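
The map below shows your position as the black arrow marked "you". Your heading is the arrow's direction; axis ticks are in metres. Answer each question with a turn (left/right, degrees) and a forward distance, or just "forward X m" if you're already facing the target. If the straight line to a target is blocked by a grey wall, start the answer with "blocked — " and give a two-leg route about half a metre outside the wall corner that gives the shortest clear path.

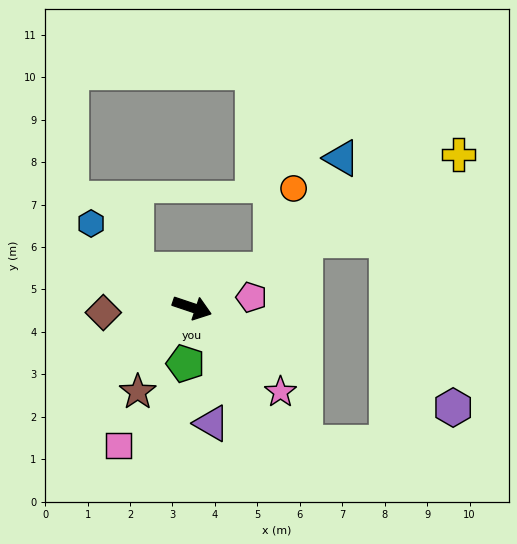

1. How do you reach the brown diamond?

turn right 158°, forward 2.1 m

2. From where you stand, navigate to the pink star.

turn right 25°, forward 2.9 m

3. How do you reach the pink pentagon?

turn left 28°, forward 1.4 m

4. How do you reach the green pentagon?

turn right 78°, forward 1.3 m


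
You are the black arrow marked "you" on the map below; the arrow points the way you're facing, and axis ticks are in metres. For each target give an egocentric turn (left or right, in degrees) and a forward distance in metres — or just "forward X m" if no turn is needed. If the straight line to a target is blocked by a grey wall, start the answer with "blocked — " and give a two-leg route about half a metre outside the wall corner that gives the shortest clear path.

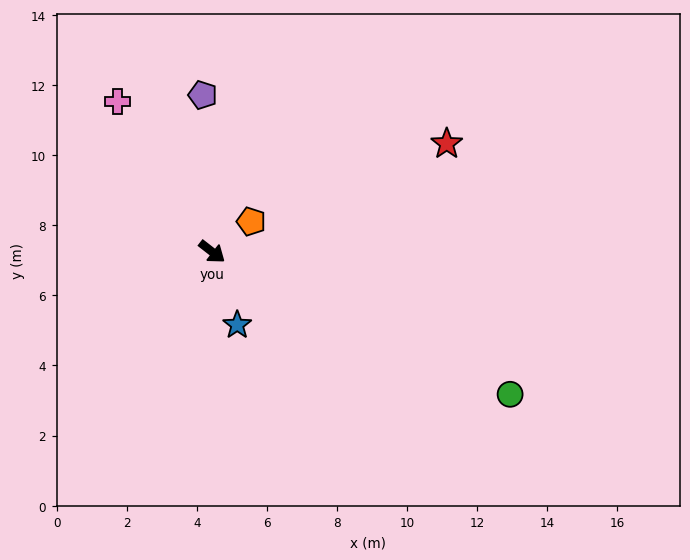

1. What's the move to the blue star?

turn right 33°, forward 2.2 m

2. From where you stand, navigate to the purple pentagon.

turn left 131°, forward 4.5 m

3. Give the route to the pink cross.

turn left 160°, forward 5.1 m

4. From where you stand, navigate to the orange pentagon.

turn left 76°, forward 1.4 m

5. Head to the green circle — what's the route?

turn left 12°, forward 9.4 m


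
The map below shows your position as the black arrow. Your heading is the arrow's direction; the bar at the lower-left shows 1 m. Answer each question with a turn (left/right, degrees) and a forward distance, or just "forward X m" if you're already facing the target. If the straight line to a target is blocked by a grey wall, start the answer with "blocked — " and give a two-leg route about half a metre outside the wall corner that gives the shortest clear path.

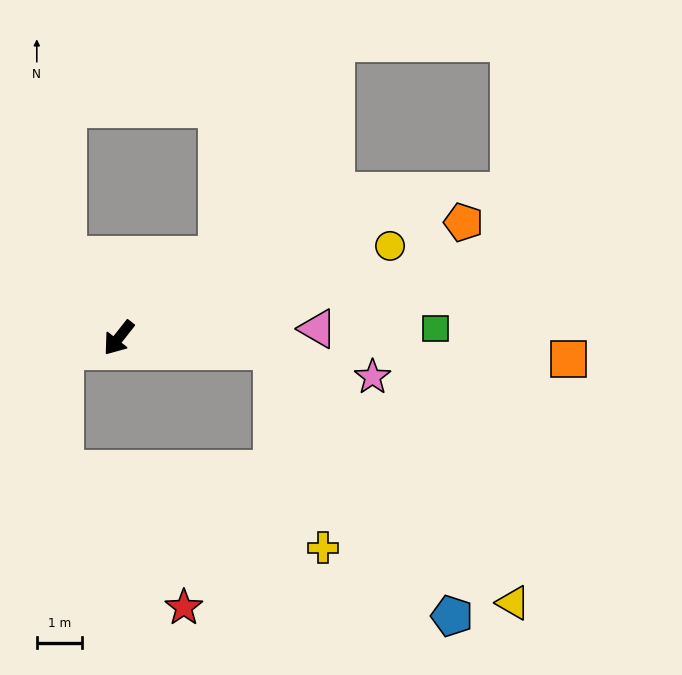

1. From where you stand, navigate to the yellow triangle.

blocked — turn left 123°, forward 3.4 m, then turn right 41°, forward 7.7 m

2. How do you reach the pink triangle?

turn left 131°, forward 4.4 m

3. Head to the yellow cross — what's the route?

blocked — turn left 123°, forward 3.4 m, then turn right 70°, forward 4.5 m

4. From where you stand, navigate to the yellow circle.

turn left 147°, forward 6.3 m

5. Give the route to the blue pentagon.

blocked — turn left 123°, forward 3.4 m, then turn right 51°, forward 7.1 m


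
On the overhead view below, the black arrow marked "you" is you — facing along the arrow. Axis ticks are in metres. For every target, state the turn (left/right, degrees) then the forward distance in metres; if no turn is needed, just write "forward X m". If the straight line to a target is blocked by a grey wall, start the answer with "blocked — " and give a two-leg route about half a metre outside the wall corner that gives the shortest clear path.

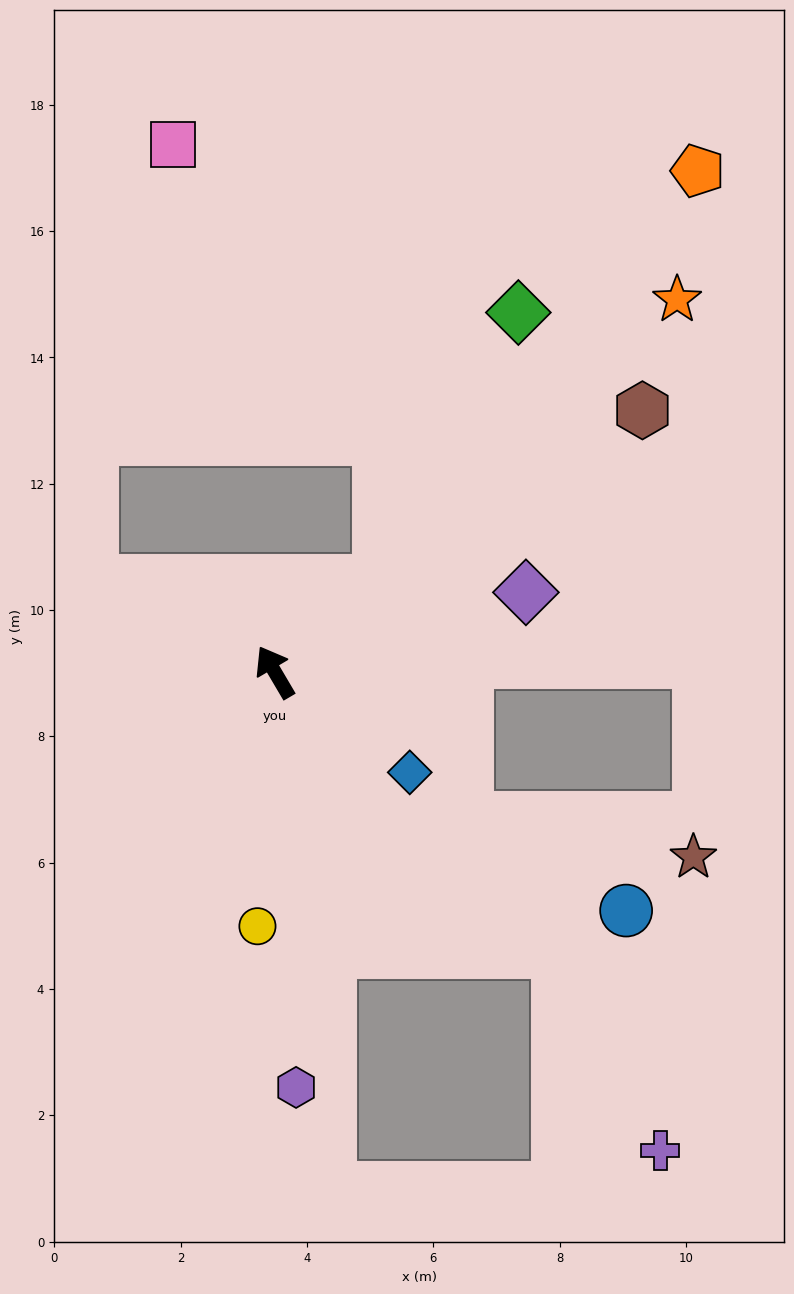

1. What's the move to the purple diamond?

turn right 103°, forward 4.2 m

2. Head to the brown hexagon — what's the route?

turn right 85°, forward 7.1 m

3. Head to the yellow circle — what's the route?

turn left 146°, forward 4.0 m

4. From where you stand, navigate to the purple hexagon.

turn left 152°, forward 6.6 m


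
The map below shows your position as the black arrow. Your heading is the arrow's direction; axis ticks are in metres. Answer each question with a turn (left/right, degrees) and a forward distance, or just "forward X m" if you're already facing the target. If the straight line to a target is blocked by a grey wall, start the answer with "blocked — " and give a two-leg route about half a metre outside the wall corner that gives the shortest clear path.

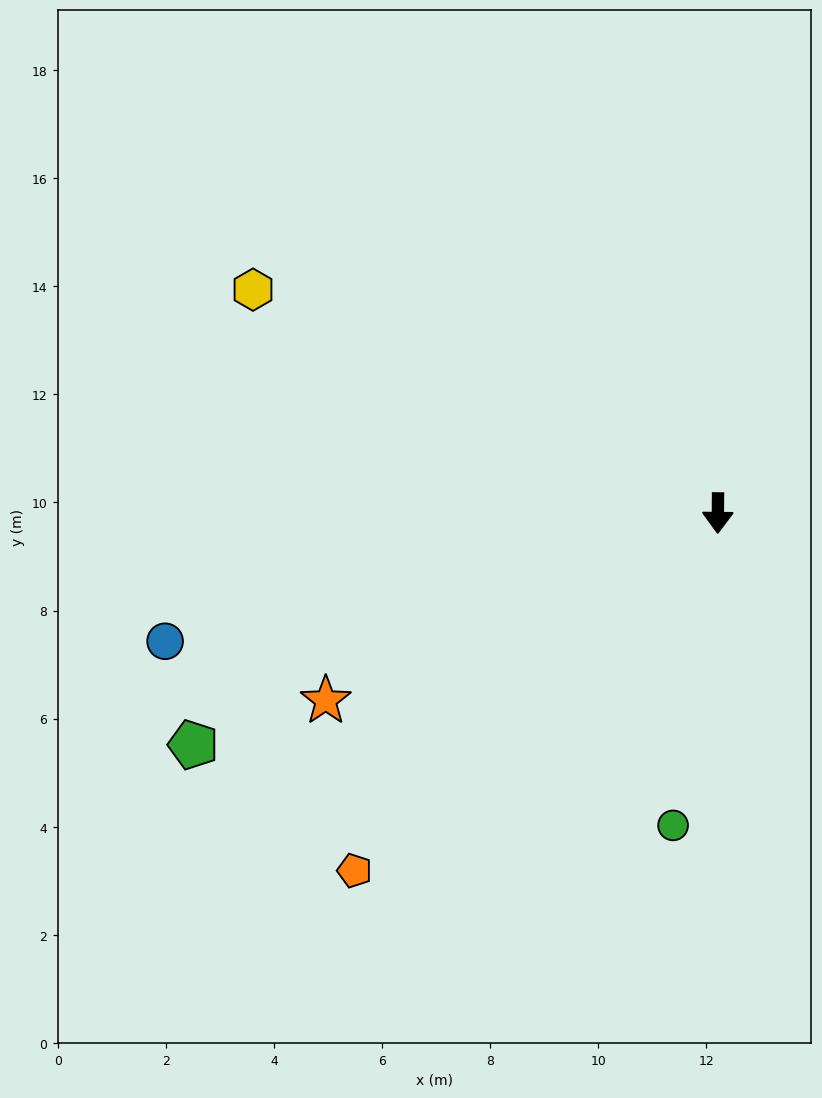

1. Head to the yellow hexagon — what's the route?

turn right 115°, forward 9.5 m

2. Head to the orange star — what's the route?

turn right 64°, forward 8.0 m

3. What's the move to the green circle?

turn right 8°, forward 5.8 m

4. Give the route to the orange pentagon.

turn right 45°, forward 9.4 m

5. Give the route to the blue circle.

turn right 76°, forward 10.5 m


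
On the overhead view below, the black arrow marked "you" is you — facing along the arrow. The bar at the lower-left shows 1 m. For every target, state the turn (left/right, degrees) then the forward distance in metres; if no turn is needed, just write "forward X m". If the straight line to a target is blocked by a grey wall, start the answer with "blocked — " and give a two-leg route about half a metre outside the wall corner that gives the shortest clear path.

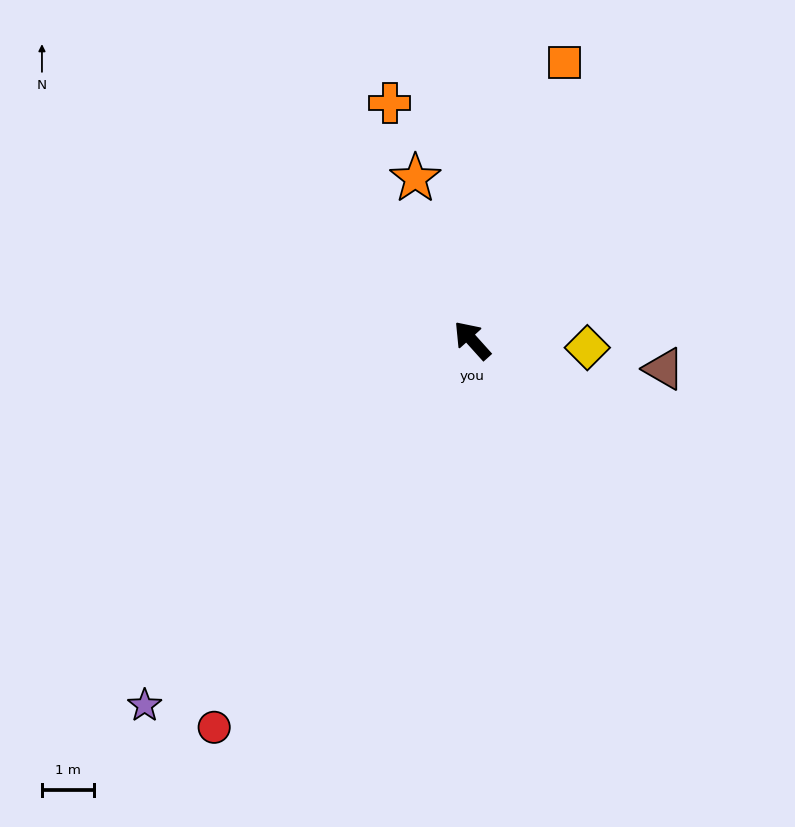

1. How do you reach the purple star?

turn left 96°, forward 9.4 m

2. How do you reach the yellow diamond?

turn right 136°, forward 2.2 m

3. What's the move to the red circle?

turn left 104°, forward 8.9 m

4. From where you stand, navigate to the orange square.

turn right 60°, forward 5.6 m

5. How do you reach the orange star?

turn right 23°, forward 3.3 m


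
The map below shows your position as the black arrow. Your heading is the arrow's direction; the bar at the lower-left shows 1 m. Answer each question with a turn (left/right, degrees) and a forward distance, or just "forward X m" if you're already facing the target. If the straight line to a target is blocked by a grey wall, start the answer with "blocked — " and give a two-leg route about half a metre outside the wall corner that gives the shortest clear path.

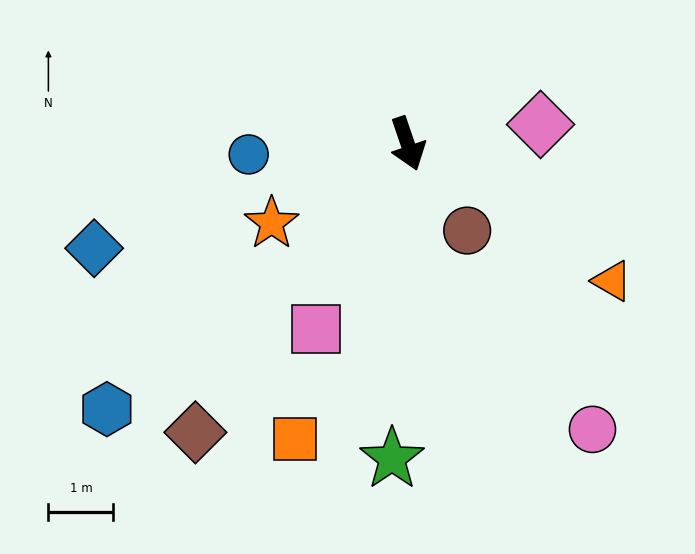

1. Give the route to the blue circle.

turn right 105°, forward 2.4 m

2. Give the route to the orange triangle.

turn left 37°, forward 3.8 m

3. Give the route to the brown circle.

turn left 16°, forward 1.6 m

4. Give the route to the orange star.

turn right 79°, forward 2.4 m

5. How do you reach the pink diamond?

turn left 79°, forward 2.1 m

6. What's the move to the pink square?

turn right 45°, forward 3.2 m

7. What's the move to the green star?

turn right 22°, forward 4.8 m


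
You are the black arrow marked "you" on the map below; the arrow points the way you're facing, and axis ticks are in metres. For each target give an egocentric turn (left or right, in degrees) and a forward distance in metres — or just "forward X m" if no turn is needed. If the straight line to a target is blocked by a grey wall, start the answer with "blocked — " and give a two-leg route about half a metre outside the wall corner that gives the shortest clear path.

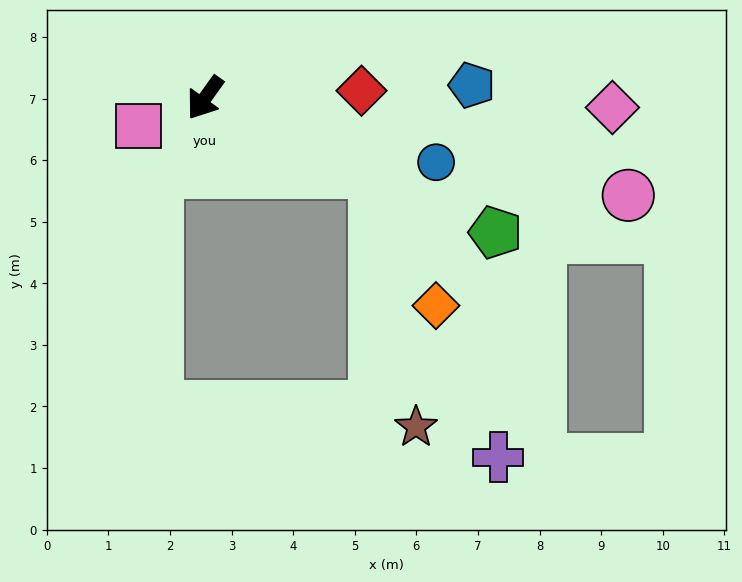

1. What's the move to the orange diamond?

blocked — turn left 102°, forward 3.0 m, then turn right 42°, forward 2.4 m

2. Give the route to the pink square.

turn right 32°, forward 1.2 m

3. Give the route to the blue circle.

turn left 110°, forward 3.9 m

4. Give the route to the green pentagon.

turn left 101°, forward 5.2 m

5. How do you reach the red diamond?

turn left 128°, forward 2.5 m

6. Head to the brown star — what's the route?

blocked — turn left 102°, forward 3.0 m, then turn right 57°, forward 4.2 m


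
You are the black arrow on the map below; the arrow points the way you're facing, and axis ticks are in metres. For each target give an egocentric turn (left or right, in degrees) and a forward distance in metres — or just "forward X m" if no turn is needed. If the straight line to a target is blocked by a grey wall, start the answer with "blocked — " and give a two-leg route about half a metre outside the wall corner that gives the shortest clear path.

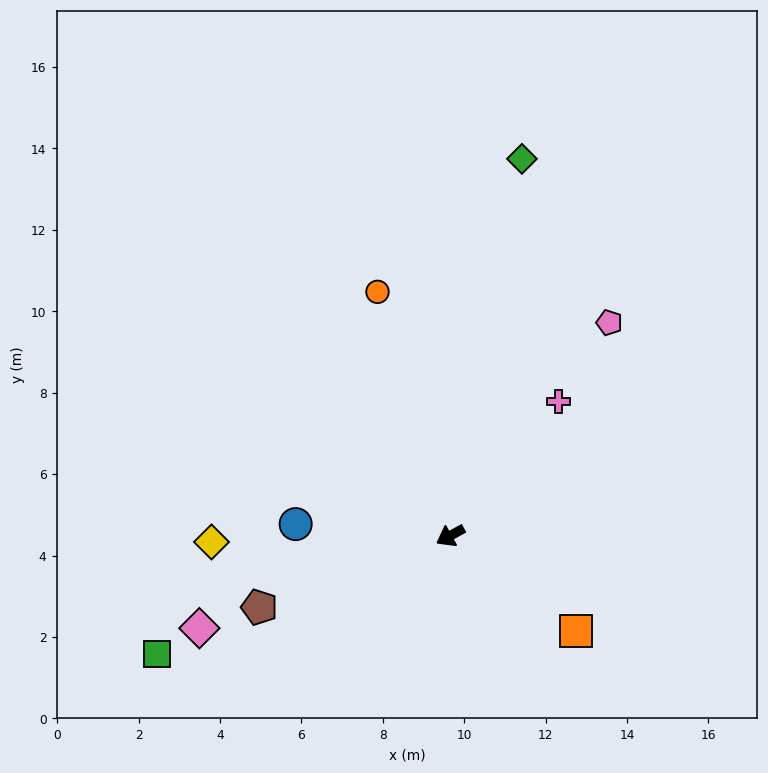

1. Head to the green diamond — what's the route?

turn right 130°, forward 9.4 m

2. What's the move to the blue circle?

turn right 33°, forward 3.8 m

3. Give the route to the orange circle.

turn right 102°, forward 6.3 m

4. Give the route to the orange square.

turn left 114°, forward 3.9 m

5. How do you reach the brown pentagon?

turn right 8°, forward 5.0 m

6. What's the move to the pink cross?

turn right 158°, forward 4.2 m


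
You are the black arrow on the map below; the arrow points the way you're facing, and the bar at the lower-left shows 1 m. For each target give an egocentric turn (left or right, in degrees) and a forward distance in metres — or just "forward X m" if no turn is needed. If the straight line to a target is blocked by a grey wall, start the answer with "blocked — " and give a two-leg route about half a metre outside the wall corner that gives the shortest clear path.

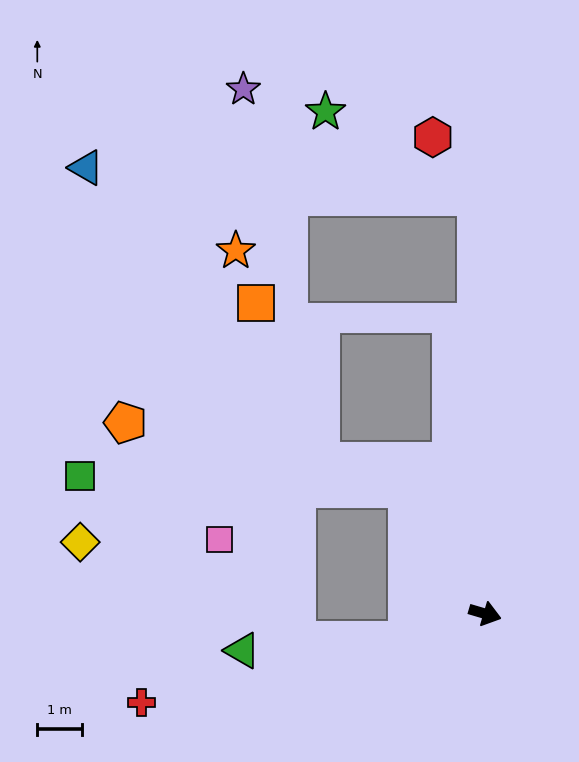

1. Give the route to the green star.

blocked — turn left 108°, forward 9.3 m, then turn left 59°, forward 3.9 m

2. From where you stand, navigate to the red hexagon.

blocked — turn left 108°, forward 9.3 m, then turn left 35°, forward 1.6 m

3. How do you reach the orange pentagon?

blocked — turn left 139°, forward 3.3 m, then turn left 44°, forward 6.4 m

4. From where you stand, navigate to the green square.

blocked — turn left 139°, forward 3.3 m, then turn left 55°, forward 7.3 m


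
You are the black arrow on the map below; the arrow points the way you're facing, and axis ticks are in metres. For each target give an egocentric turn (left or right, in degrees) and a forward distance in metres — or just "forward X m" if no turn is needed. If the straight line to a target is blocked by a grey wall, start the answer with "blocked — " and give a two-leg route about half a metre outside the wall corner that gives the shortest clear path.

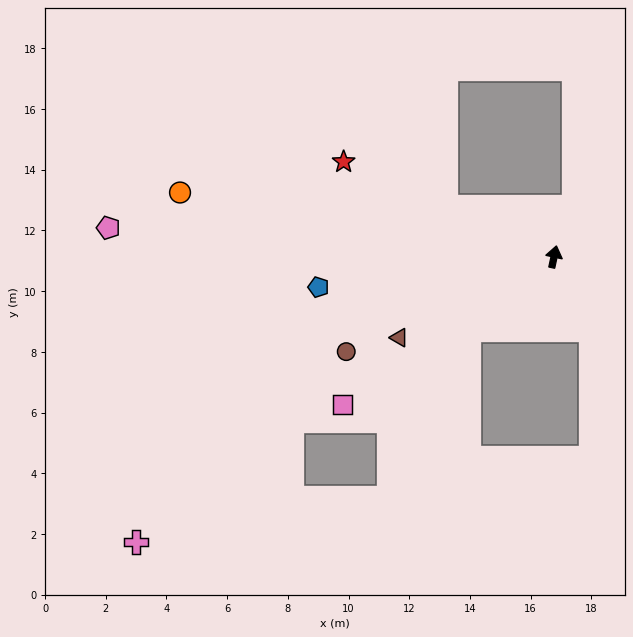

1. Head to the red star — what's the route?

turn left 78°, forward 7.6 m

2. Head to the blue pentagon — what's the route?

turn left 110°, forward 7.8 m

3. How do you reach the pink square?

turn left 137°, forward 8.5 m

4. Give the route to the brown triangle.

turn left 130°, forward 5.8 m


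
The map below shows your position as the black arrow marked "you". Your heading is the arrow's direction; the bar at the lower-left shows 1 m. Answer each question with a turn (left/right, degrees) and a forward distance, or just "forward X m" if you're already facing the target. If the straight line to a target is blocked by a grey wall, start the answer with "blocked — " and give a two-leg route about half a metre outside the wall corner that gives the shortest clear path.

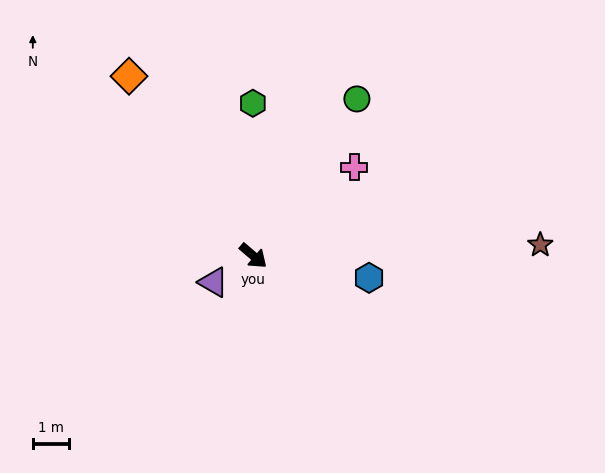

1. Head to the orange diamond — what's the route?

turn left 165°, forward 6.0 m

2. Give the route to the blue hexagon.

turn left 30°, forward 3.2 m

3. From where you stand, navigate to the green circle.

turn left 97°, forward 5.1 m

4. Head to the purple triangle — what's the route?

turn right 106°, forward 1.3 m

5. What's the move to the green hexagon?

turn left 131°, forward 4.2 m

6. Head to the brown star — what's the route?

turn left 43°, forward 7.8 m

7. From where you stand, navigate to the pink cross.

turn left 82°, forward 3.7 m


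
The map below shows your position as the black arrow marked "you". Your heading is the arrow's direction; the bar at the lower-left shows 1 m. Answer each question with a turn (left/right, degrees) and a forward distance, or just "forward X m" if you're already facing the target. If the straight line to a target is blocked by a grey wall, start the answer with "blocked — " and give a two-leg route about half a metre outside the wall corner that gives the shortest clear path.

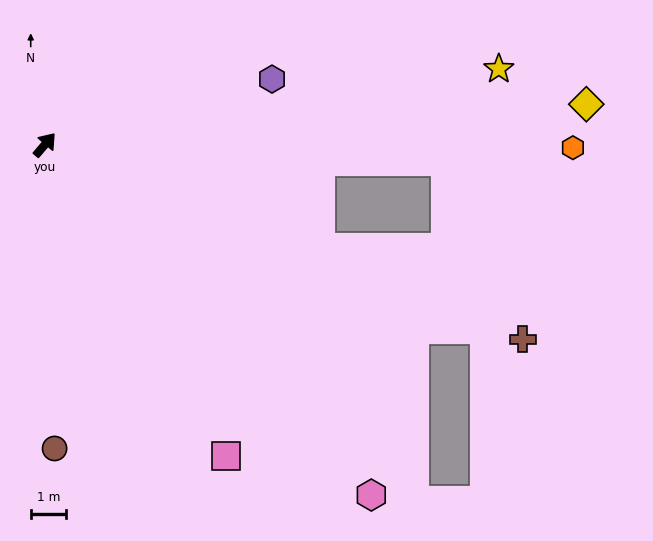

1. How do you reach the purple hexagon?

turn right 33°, forward 6.7 m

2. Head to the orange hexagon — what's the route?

turn right 50°, forward 15.1 m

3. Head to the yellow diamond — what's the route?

turn right 45°, forward 15.5 m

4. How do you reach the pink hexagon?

turn right 97°, forward 13.7 m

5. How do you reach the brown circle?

turn right 138°, forward 8.7 m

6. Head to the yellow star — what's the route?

turn right 40°, forward 13.1 m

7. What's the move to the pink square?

turn right 109°, forward 10.3 m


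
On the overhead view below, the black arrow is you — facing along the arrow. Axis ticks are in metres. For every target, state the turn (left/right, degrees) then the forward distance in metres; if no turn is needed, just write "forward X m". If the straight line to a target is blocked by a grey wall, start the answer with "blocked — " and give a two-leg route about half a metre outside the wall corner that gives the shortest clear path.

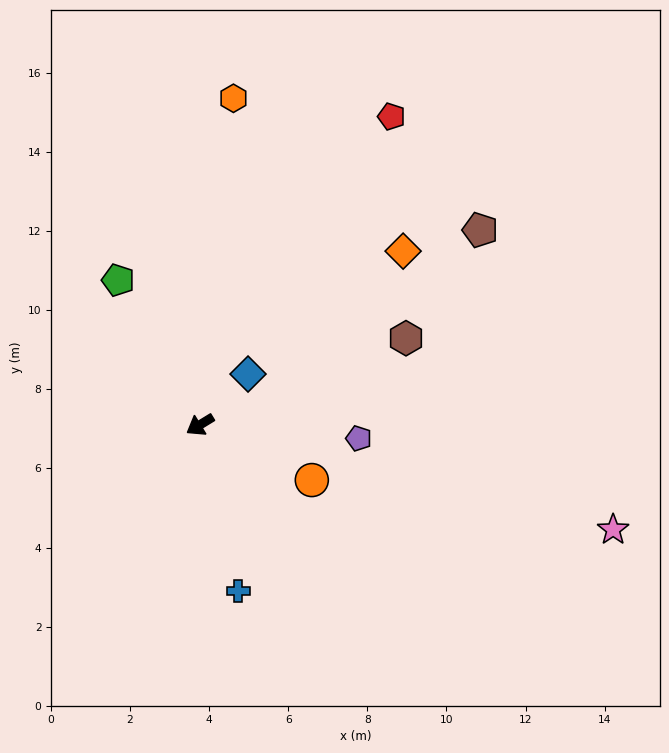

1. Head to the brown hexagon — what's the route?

turn left 171°, forward 5.6 m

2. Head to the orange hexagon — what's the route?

turn right 127°, forward 8.3 m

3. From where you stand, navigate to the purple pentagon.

turn left 144°, forward 4.0 m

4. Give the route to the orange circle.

turn left 122°, forward 3.2 m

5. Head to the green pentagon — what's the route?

turn right 92°, forward 4.2 m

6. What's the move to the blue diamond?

turn right 165°, forward 1.8 m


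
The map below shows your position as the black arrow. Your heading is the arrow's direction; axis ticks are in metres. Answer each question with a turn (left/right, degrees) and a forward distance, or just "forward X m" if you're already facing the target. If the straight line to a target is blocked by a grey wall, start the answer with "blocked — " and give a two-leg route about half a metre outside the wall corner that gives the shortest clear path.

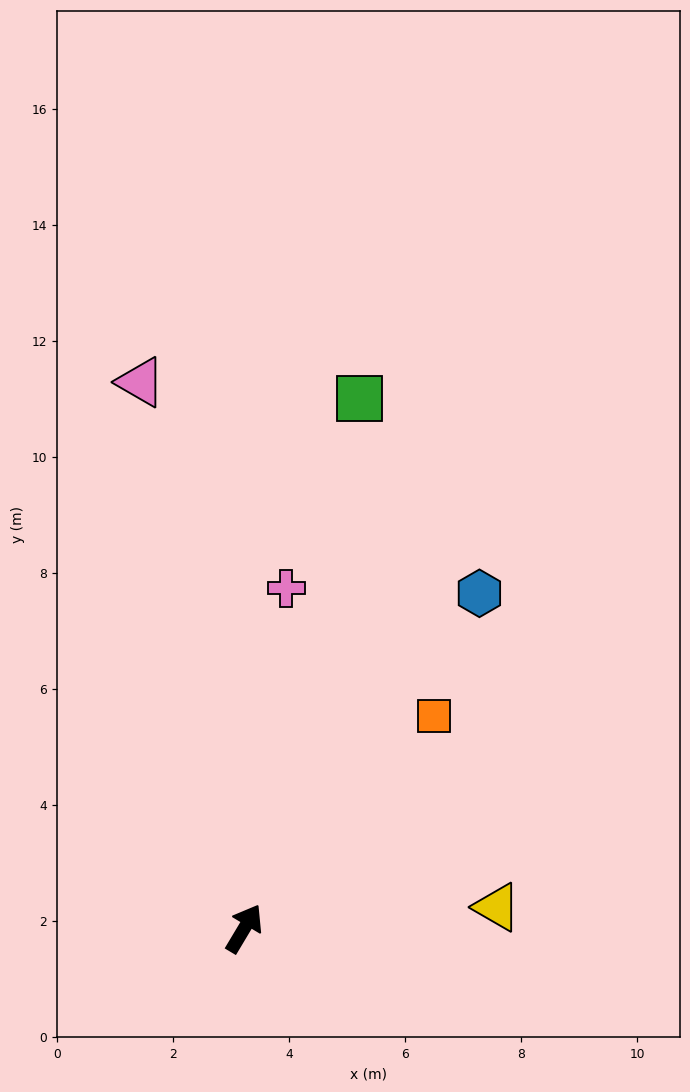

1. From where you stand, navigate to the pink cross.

turn left 24°, forward 5.9 m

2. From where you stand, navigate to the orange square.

turn right 11°, forward 4.9 m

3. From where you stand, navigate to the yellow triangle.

turn right 54°, forward 4.4 m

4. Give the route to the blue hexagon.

turn right 4°, forward 7.1 m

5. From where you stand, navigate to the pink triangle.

turn left 42°, forward 9.6 m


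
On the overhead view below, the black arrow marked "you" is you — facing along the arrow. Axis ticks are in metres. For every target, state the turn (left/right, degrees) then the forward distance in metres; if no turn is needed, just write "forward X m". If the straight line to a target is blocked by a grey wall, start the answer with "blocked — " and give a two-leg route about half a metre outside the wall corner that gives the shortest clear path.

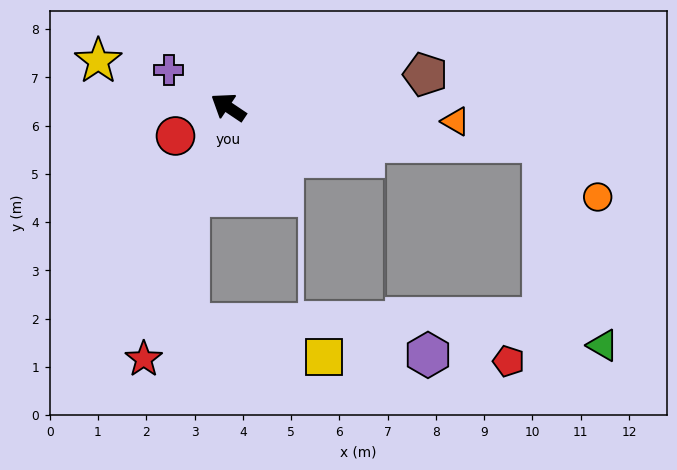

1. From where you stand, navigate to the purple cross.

forward 1.5 m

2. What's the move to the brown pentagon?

turn right 137°, forward 4.1 m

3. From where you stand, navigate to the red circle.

turn left 62°, forward 1.2 m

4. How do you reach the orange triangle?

turn right 150°, forward 4.7 m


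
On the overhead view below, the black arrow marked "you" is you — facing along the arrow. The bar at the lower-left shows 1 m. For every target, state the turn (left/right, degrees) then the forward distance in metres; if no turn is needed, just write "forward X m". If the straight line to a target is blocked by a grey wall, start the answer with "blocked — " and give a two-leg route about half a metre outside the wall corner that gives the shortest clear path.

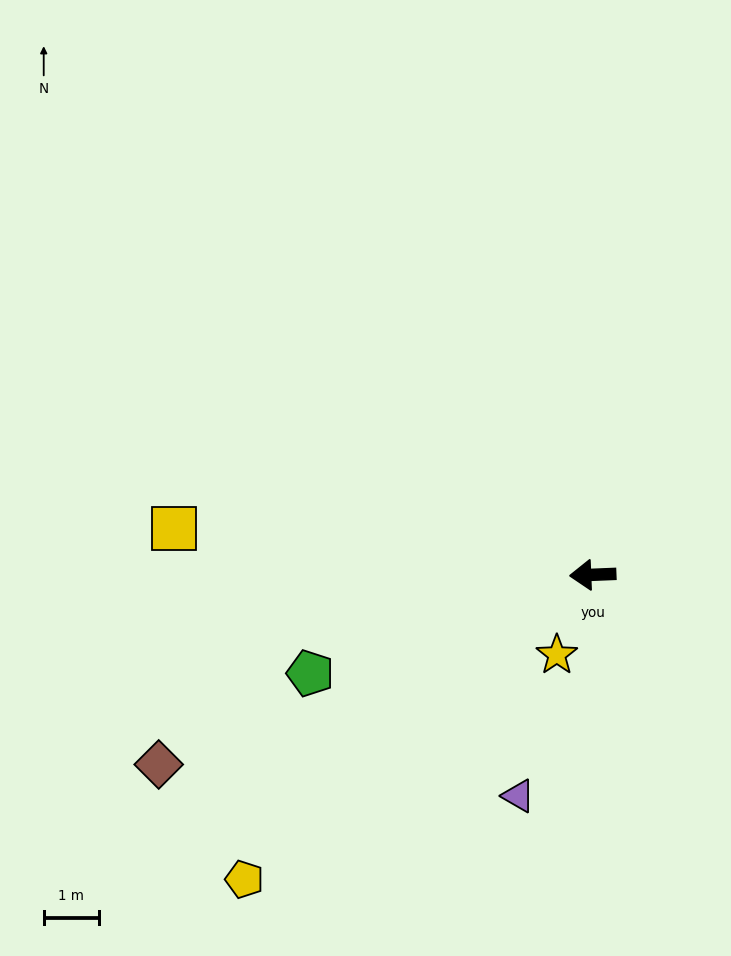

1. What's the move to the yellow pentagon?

turn left 39°, forward 8.4 m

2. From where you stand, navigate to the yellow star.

turn left 63°, forward 1.6 m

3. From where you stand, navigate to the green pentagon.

turn left 17°, forward 5.5 m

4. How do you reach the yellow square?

turn right 9°, forward 7.7 m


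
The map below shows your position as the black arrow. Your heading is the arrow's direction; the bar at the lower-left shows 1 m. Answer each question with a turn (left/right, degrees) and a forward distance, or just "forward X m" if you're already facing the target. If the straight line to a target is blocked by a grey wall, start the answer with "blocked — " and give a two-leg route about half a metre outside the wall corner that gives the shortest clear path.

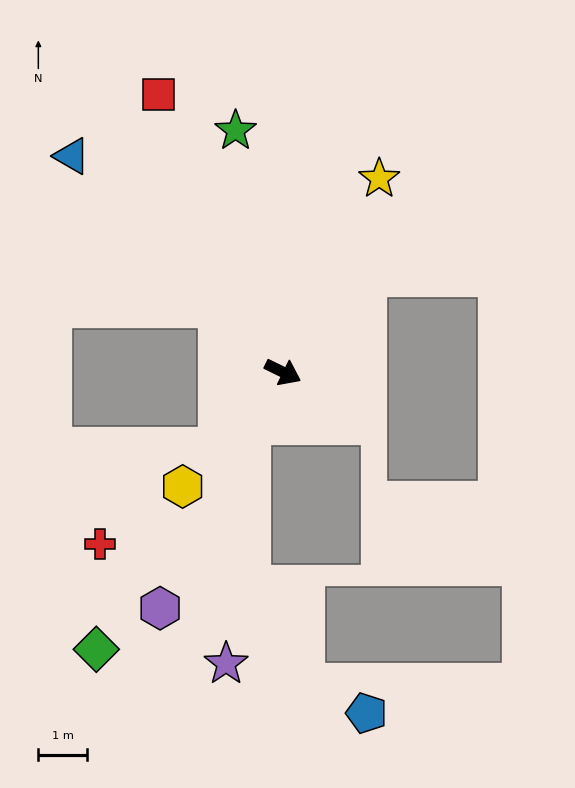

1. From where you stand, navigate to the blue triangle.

turn left 160°, forward 6.2 m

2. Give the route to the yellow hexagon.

turn right 105°, forward 3.1 m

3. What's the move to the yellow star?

turn left 90°, forward 4.4 m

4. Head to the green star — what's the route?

turn left 127°, forward 5.0 m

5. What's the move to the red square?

turn left 140°, forward 6.2 m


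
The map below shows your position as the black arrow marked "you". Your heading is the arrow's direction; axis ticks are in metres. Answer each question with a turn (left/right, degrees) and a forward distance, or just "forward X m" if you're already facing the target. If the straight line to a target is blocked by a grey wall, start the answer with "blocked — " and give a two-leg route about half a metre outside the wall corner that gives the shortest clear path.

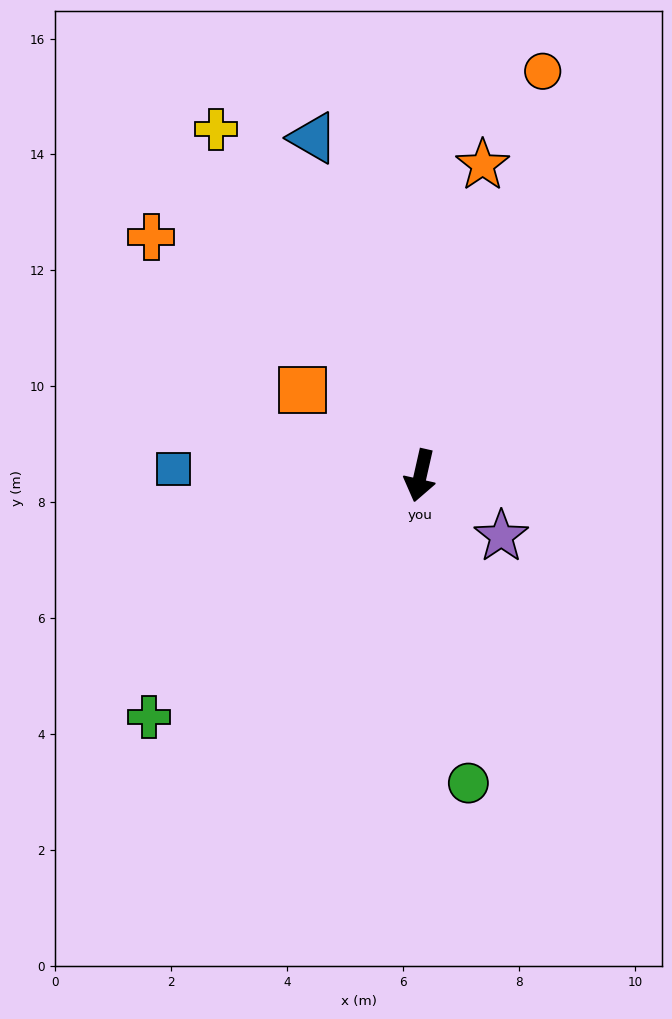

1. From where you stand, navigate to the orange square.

turn right 113°, forward 2.5 m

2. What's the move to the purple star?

turn left 66°, forward 1.7 m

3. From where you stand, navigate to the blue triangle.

turn right 150°, forward 6.1 m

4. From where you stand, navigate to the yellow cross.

turn right 137°, forward 6.9 m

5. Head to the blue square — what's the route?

turn right 79°, forward 4.3 m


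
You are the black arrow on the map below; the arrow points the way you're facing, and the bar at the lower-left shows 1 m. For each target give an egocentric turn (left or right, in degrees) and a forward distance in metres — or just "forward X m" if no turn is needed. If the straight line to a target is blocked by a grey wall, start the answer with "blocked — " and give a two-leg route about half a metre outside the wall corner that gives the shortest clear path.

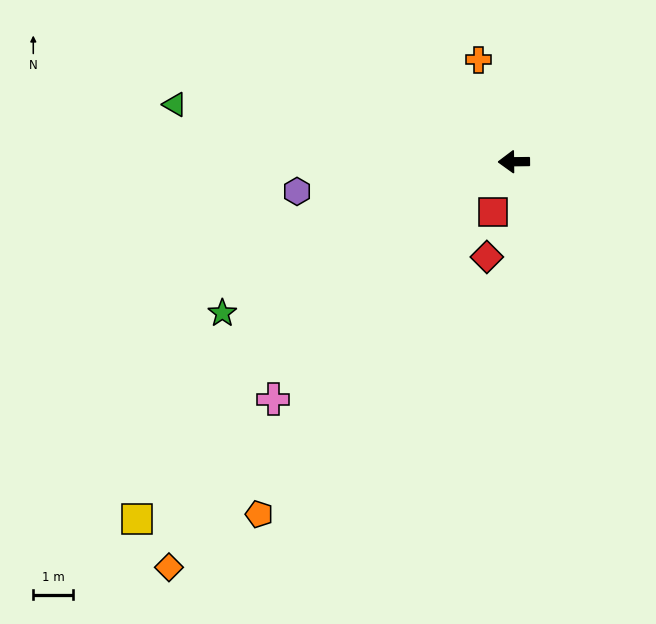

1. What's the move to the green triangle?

turn right 10°, forward 8.6 m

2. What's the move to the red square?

turn left 67°, forward 1.4 m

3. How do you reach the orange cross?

turn right 71°, forward 2.7 m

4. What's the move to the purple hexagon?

turn left 7°, forward 5.5 m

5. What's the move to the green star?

turn left 27°, forward 8.2 m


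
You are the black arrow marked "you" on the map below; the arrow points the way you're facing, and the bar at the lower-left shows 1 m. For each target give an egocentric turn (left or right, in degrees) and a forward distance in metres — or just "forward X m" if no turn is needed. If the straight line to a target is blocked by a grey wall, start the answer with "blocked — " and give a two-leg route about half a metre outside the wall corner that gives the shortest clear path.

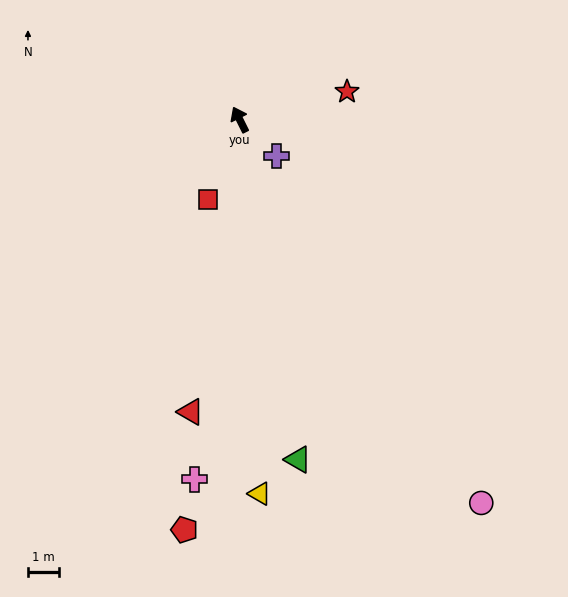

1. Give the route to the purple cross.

turn right 161°, forward 1.7 m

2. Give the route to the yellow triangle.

turn left 157°, forward 12.1 m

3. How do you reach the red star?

turn right 102°, forward 3.6 m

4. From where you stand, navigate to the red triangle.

turn left 144°, forward 9.6 m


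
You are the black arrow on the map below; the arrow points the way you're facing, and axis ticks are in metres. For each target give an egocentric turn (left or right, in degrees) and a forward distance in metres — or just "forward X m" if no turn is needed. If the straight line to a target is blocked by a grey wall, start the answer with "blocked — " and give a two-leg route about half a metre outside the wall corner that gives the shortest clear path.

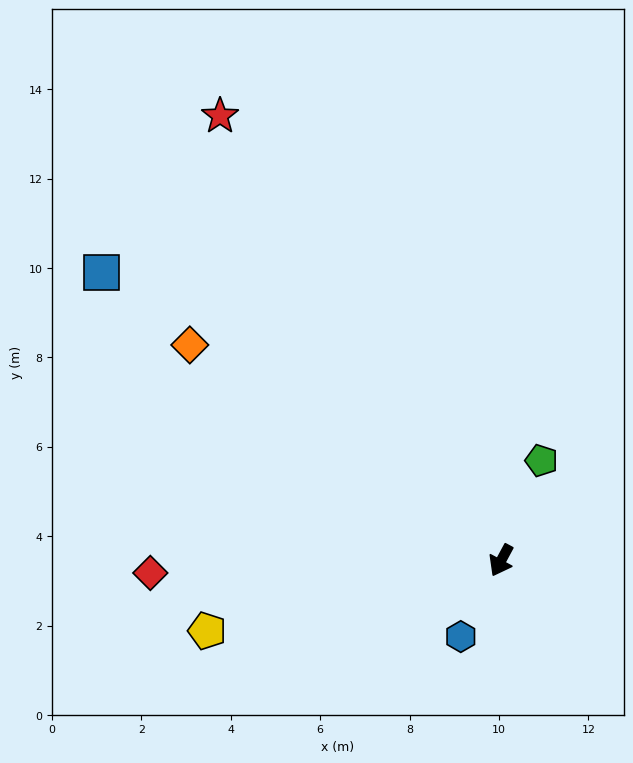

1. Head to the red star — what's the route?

turn right 119°, forward 11.8 m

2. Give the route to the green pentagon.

turn right 174°, forward 2.4 m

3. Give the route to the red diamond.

turn right 60°, forward 7.9 m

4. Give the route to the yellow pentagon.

turn right 48°, forward 6.8 m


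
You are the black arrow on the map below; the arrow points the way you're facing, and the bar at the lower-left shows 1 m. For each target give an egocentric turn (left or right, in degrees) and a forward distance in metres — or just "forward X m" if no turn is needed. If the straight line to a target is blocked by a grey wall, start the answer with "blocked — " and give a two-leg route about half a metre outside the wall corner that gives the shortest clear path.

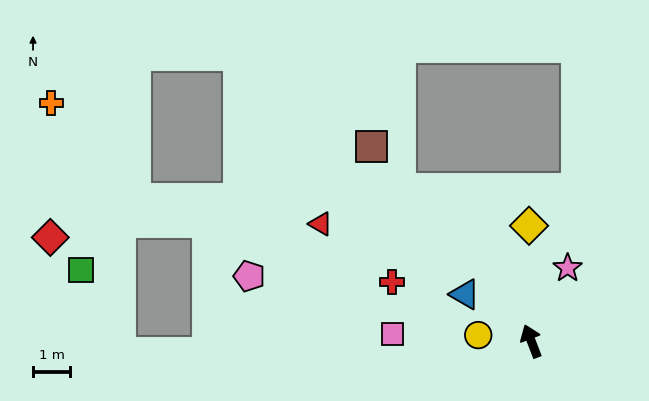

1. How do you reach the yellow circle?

turn left 63°, forward 1.4 m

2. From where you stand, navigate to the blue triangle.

turn left 34°, forward 2.2 m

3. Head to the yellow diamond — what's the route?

turn right 20°, forward 3.1 m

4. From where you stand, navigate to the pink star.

turn right 47°, forward 2.2 m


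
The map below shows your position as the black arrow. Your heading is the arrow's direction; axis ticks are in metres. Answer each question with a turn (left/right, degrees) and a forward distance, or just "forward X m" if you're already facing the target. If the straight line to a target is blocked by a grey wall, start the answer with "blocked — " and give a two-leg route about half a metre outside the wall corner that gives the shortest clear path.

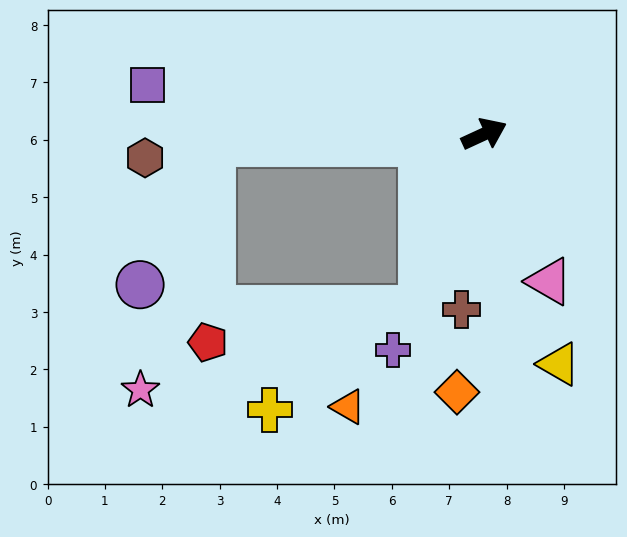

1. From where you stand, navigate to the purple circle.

blocked — turn left 157°, forward 4.8 m, then turn left 62°, forward 2.8 m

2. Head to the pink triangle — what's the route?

turn right 91°, forward 2.8 m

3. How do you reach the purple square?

turn left 147°, forward 5.9 m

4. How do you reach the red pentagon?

blocked — turn right 134°, forward 3.2 m, then turn right 62°, forward 3.8 m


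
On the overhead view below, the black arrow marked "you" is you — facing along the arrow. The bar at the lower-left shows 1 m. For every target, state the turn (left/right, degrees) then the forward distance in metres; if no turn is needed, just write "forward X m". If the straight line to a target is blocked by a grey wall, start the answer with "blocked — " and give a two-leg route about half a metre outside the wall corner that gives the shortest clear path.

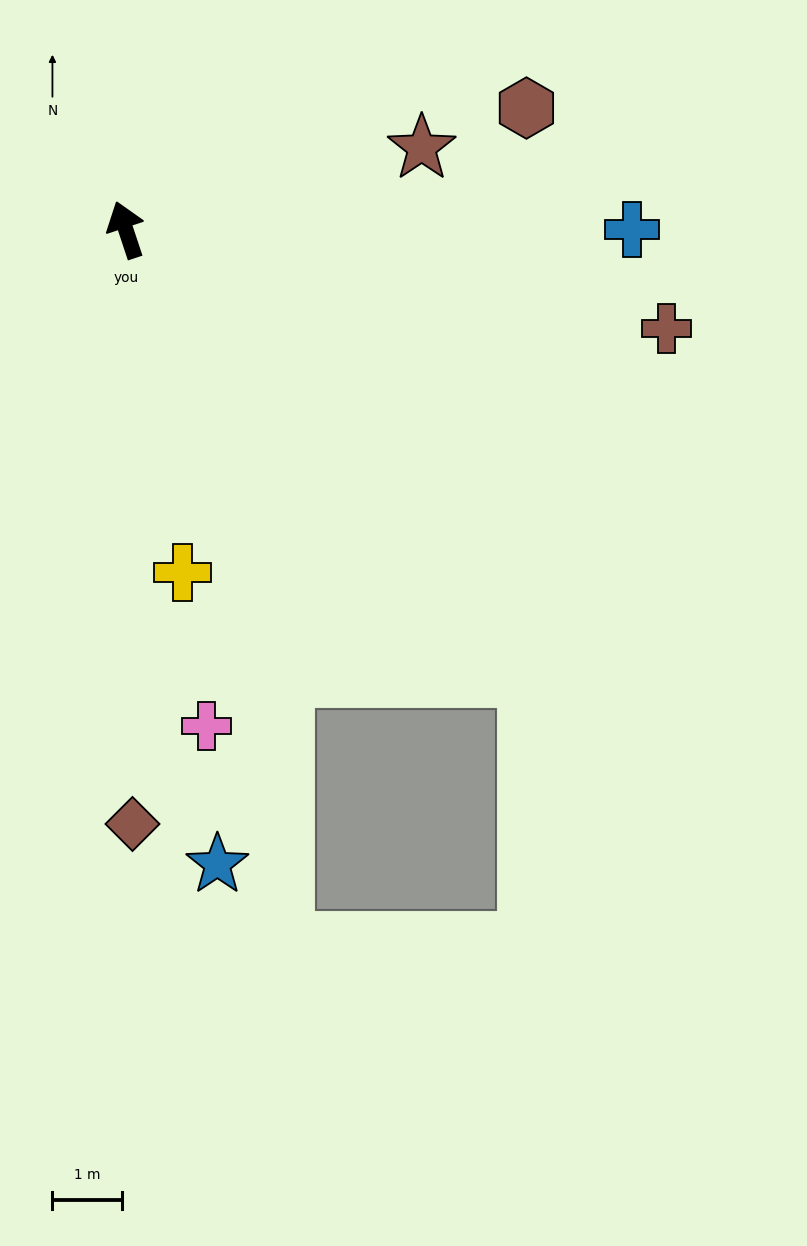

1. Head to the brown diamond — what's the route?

turn left 162°, forward 8.6 m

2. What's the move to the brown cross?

turn right 119°, forward 8.0 m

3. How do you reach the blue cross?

turn right 108°, forward 7.3 m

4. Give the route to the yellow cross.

turn left 171°, forward 5.0 m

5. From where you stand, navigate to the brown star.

turn right 93°, forward 4.4 m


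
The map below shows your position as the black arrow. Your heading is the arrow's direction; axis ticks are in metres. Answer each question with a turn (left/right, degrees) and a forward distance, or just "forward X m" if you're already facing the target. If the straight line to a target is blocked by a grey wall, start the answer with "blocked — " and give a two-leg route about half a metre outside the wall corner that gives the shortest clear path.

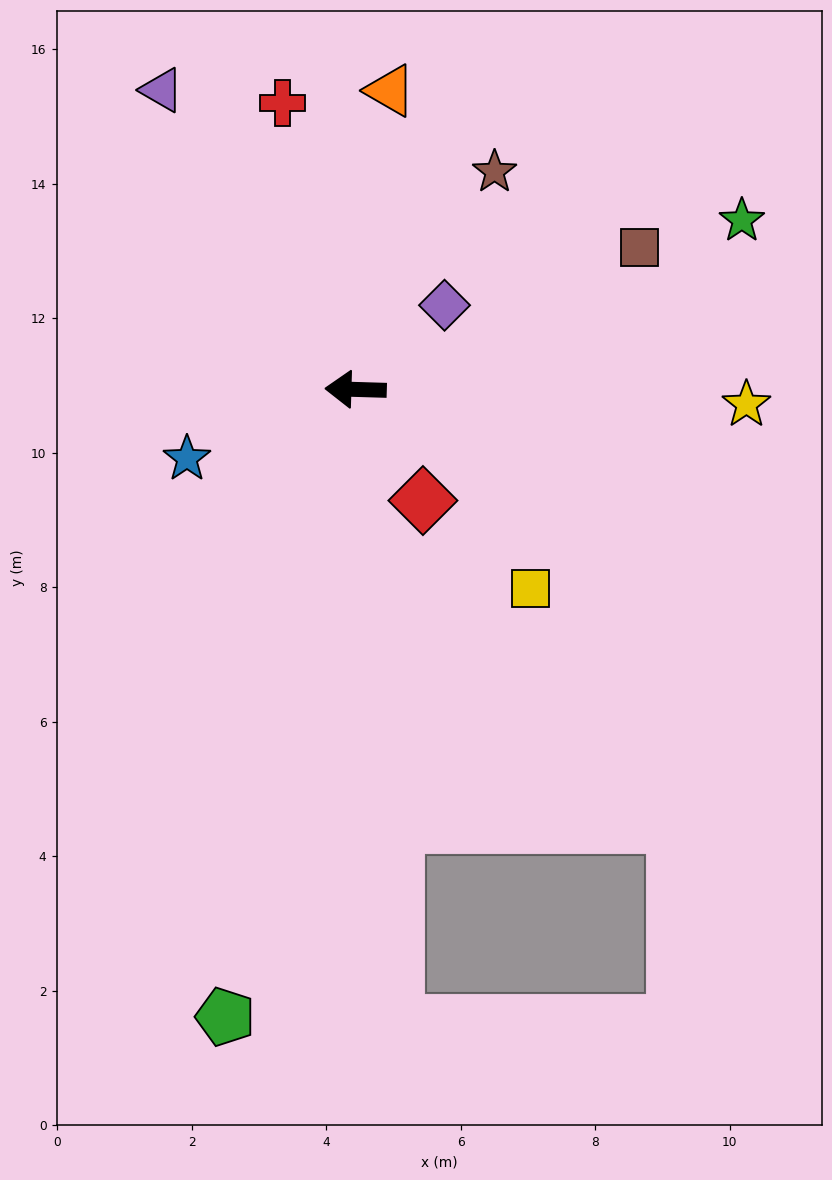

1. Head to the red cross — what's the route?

turn right 74°, forward 4.4 m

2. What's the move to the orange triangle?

turn right 95°, forward 4.5 m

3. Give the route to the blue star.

turn left 24°, forward 2.7 m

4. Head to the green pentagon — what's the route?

turn left 80°, forward 9.5 m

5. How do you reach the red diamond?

turn left 123°, forward 1.9 m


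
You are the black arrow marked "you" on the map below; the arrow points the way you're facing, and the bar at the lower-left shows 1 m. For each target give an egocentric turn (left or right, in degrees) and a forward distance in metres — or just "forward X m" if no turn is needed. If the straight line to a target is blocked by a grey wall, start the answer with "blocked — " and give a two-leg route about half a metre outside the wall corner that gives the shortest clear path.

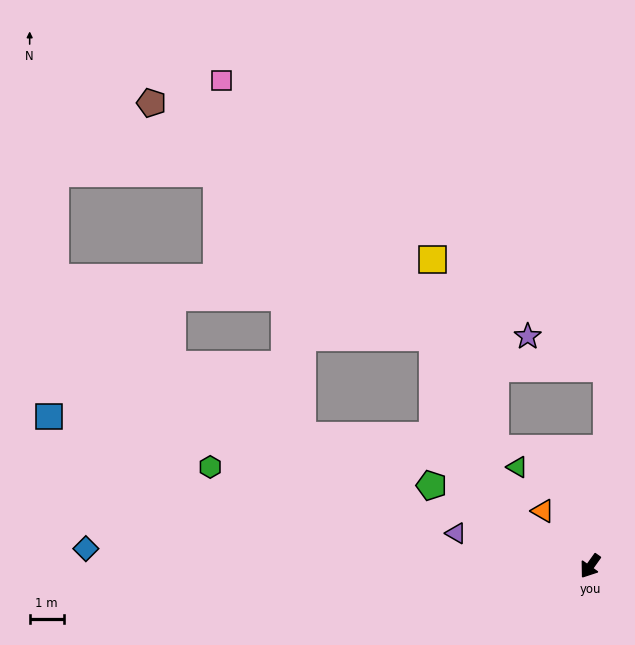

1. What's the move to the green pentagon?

turn right 82°, forward 5.2 m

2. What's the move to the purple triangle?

turn right 68°, forward 4.1 m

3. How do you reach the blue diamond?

turn right 57°, forward 14.9 m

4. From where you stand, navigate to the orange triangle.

turn right 104°, forward 2.1 m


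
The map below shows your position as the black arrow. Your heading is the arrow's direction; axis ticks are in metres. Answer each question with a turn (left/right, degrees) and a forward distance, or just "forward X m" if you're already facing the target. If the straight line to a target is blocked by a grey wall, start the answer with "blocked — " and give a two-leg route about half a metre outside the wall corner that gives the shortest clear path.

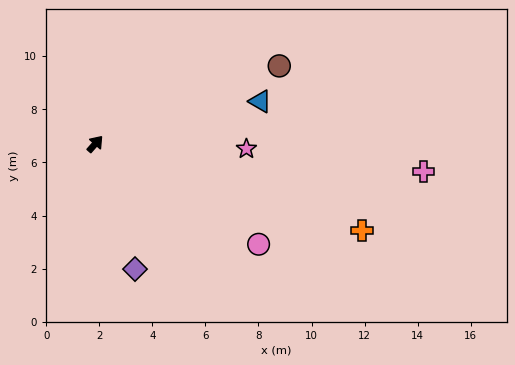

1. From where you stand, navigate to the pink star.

turn right 51°, forward 5.7 m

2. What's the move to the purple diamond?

turn right 121°, forward 4.9 m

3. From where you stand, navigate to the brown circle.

turn right 26°, forward 7.5 m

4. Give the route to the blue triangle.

turn right 34°, forward 6.4 m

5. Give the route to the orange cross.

turn right 67°, forward 10.6 m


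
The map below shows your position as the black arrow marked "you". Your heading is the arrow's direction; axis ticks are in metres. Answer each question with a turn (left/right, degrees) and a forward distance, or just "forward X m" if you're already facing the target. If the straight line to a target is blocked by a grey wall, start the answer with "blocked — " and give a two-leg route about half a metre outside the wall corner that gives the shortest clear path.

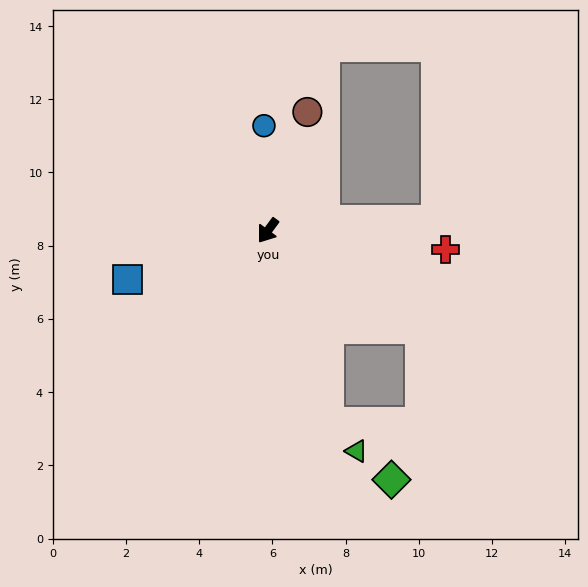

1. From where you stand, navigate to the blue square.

turn right 34°, forward 4.1 m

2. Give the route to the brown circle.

turn right 162°, forward 3.4 m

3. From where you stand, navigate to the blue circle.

turn right 141°, forward 2.9 m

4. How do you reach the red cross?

turn left 120°, forward 4.9 m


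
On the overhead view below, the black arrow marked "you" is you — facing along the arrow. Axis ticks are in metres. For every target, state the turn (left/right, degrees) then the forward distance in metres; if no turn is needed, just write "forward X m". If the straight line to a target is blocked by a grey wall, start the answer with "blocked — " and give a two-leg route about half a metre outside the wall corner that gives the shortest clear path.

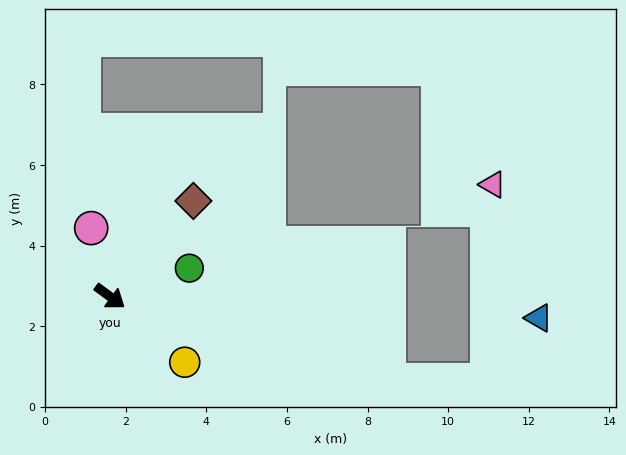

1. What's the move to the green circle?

turn left 56°, forward 2.1 m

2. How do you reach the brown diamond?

turn left 85°, forward 3.1 m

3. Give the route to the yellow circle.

turn right 5°, forward 2.5 m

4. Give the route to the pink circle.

turn left 141°, forward 1.8 m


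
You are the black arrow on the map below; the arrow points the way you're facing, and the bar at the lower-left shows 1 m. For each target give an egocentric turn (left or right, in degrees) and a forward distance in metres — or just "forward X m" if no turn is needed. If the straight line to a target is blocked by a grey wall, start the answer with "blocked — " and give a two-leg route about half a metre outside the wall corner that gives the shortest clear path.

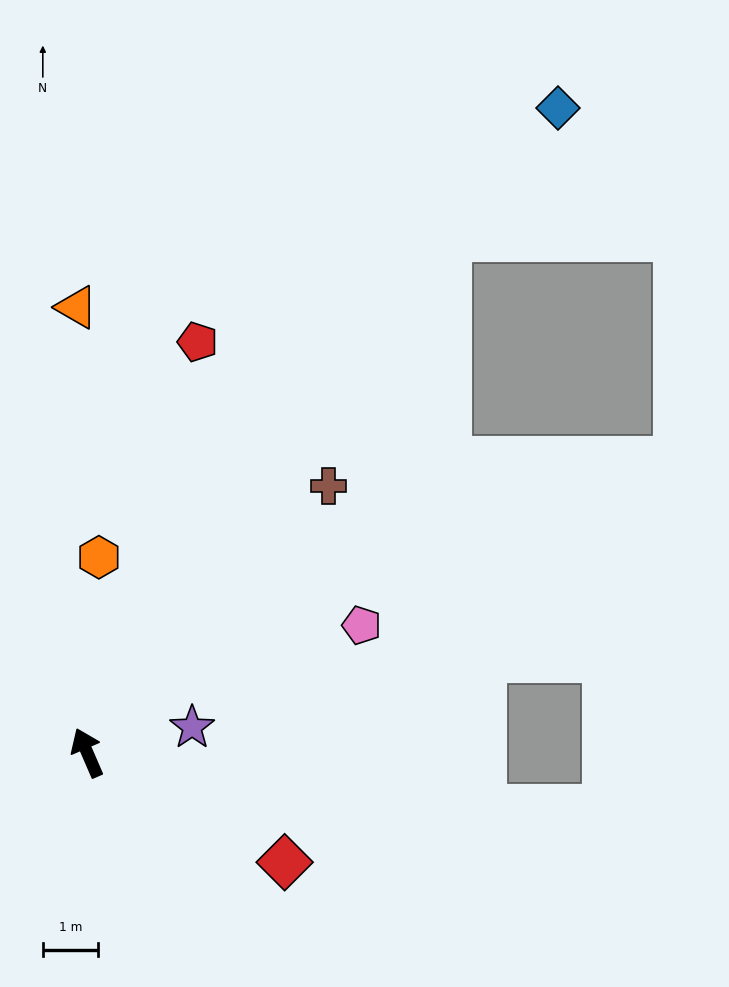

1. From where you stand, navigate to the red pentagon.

turn right 38°, forward 7.7 m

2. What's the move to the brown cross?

turn right 66°, forward 6.5 m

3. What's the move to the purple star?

turn right 100°, forward 2.0 m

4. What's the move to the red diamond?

turn right 142°, forward 4.1 m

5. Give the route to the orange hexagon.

turn right 27°, forward 3.6 m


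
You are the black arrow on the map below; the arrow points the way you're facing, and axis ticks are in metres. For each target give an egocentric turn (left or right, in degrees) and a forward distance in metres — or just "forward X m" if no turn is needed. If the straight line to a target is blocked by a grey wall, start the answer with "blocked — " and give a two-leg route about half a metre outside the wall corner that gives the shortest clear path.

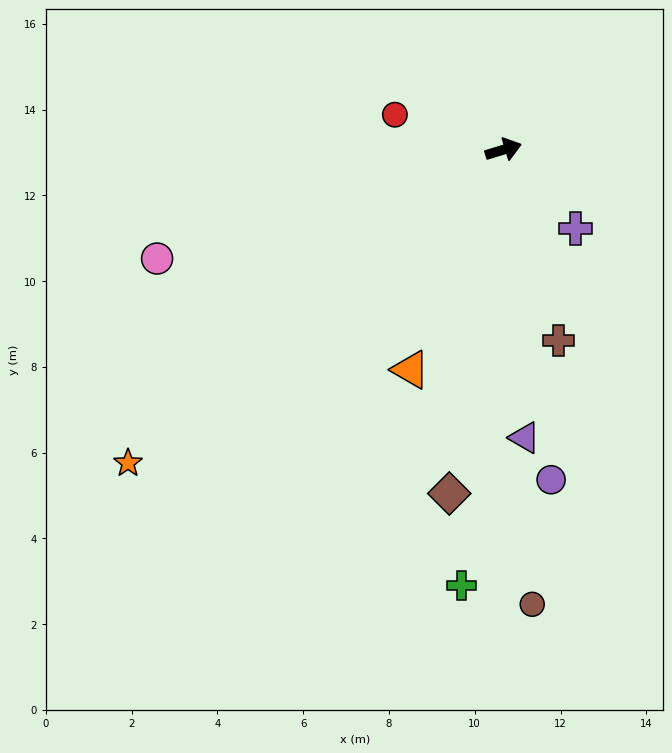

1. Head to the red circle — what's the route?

turn left 145°, forward 2.7 m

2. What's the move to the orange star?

turn right 157°, forward 11.4 m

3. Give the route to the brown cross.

turn right 91°, forward 4.6 m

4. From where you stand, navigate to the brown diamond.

turn right 116°, forward 8.1 m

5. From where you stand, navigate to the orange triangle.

turn right 130°, forward 5.6 m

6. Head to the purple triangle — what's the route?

turn right 103°, forward 6.7 m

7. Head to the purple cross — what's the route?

turn right 64°, forward 2.5 m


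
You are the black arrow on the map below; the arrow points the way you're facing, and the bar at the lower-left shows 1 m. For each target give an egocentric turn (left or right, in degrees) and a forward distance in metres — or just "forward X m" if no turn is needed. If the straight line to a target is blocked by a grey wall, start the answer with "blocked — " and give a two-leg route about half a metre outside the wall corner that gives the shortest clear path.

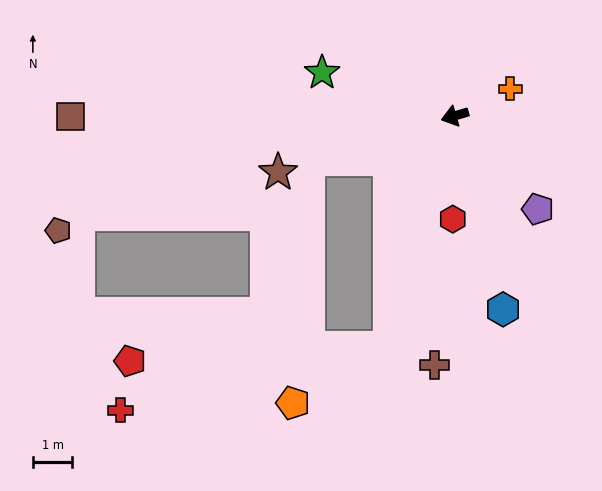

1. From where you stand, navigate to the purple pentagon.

turn left 115°, forward 3.2 m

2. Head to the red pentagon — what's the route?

blocked — turn left 58°, forward 6.1 m, then turn right 72°, forward 6.6 m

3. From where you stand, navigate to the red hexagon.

turn left 72°, forward 2.6 m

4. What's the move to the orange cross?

turn right 171°, forward 1.6 m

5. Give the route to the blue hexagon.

turn left 87°, forward 5.1 m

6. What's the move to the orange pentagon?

blocked — turn left 58°, forward 6.1 m, then turn right 45°, forward 2.8 m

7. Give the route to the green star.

turn right 35°, forward 3.5 m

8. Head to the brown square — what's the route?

turn right 16°, forward 9.8 m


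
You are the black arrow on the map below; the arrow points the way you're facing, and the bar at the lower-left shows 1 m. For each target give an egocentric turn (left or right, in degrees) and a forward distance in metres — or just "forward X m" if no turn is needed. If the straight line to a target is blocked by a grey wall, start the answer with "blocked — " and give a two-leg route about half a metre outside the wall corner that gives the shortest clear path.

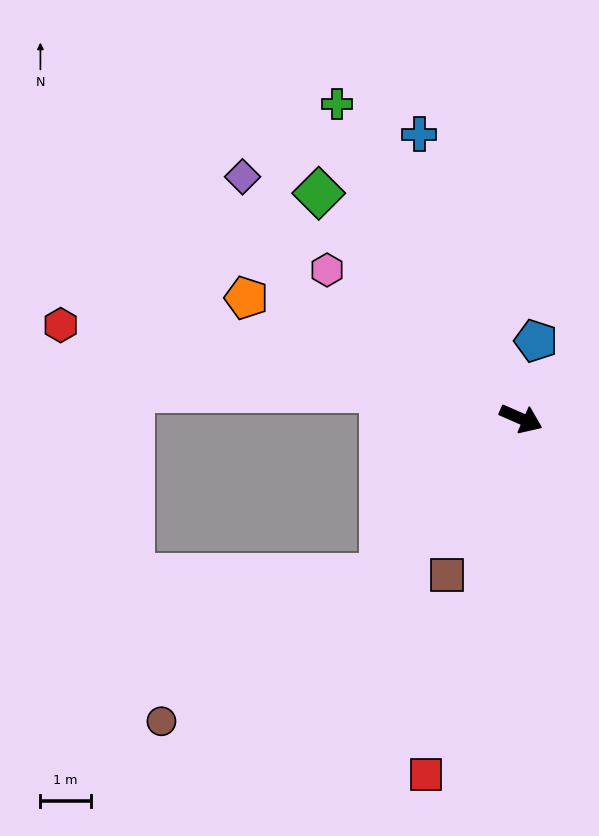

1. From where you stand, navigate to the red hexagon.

turn right 168°, forward 9.3 m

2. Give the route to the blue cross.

turn left 133°, forward 6.0 m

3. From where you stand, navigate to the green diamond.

turn left 156°, forward 6.0 m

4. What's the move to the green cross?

turn left 144°, forward 7.2 m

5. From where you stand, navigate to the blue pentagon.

turn left 103°, forward 1.6 m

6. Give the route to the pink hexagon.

turn left 166°, forward 4.8 m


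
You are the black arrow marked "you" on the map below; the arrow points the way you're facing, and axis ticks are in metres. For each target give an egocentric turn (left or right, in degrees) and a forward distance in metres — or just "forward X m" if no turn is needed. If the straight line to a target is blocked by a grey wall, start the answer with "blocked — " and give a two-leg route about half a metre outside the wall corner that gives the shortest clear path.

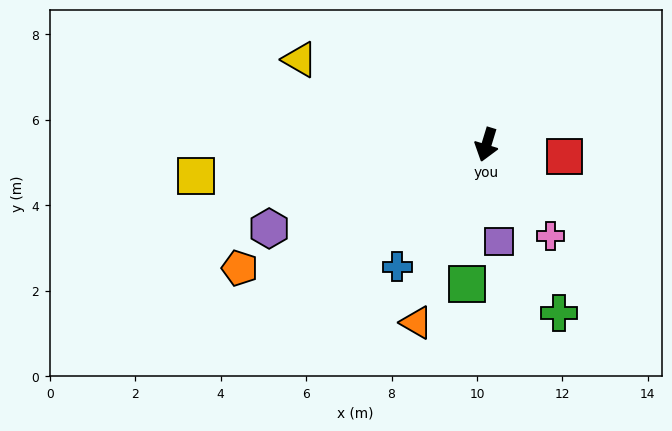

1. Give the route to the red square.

turn left 99°, forward 1.8 m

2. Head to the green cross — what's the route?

turn left 40°, forward 4.3 m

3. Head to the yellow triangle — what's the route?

turn right 97°, forward 4.8 m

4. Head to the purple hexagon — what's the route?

turn right 52°, forward 5.5 m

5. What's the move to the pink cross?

turn left 52°, forward 2.6 m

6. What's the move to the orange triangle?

turn right 4°, forward 4.5 m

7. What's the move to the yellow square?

turn right 67°, forward 6.8 m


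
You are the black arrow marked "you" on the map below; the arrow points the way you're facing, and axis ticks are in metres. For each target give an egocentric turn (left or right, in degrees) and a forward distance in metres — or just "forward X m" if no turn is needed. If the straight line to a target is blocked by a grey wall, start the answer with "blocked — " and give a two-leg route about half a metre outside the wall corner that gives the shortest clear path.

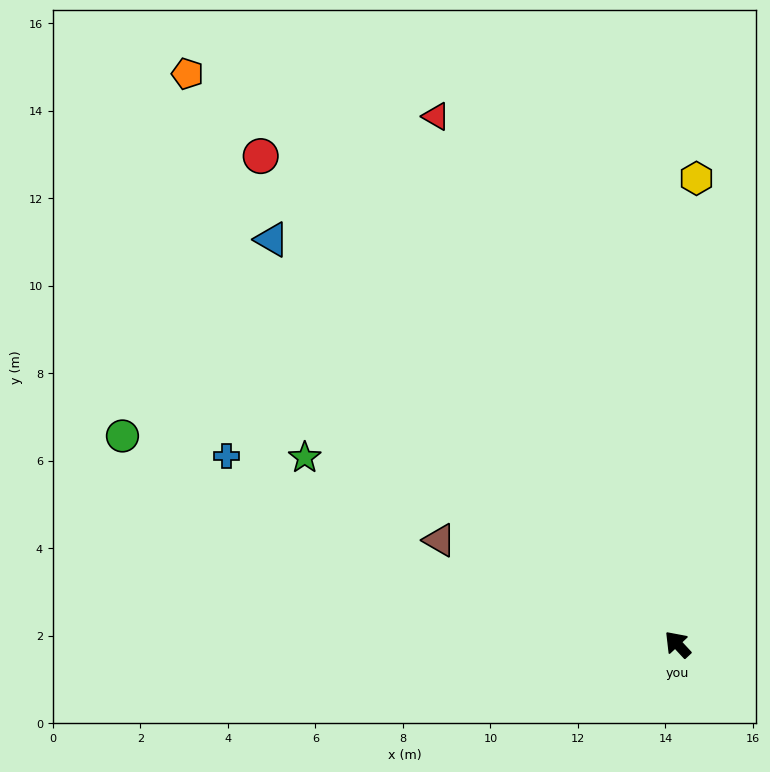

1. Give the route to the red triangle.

turn right 18°, forward 13.3 m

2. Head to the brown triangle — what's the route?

turn left 23°, forward 5.9 m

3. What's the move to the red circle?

turn right 2°, forward 14.7 m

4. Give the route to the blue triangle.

turn left 2°, forward 13.1 m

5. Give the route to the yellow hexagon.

turn right 45°, forward 10.7 m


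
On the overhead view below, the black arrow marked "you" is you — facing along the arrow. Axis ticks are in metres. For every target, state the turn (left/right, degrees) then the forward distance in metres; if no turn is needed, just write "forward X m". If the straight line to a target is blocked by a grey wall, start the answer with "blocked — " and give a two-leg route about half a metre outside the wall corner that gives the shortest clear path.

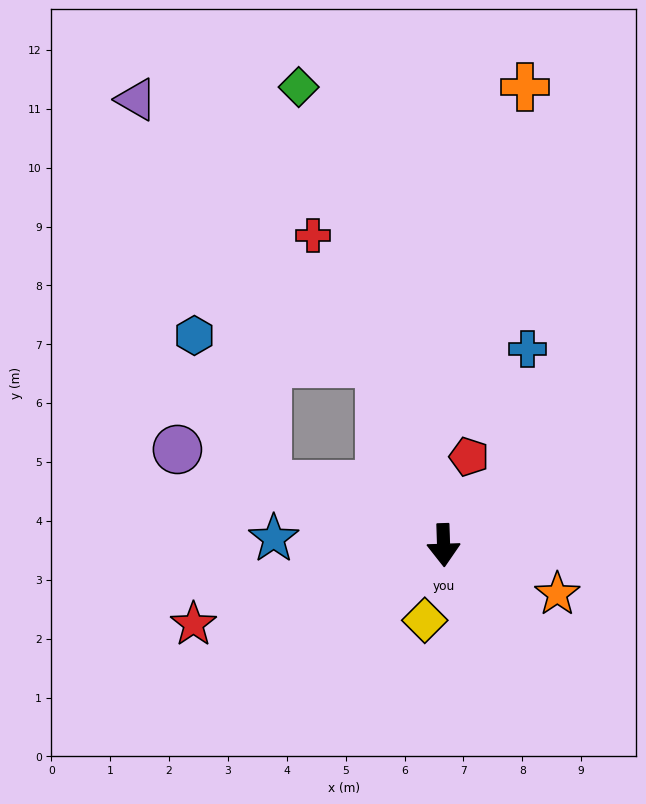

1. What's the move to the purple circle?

turn right 112°, forward 4.8 m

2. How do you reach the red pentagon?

turn left 162°, forward 1.6 m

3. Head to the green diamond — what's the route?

turn right 164°, forward 8.2 m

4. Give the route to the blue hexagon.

blocked — turn right 111°, forward 3.2 m, then turn right 45°, forward 2.8 m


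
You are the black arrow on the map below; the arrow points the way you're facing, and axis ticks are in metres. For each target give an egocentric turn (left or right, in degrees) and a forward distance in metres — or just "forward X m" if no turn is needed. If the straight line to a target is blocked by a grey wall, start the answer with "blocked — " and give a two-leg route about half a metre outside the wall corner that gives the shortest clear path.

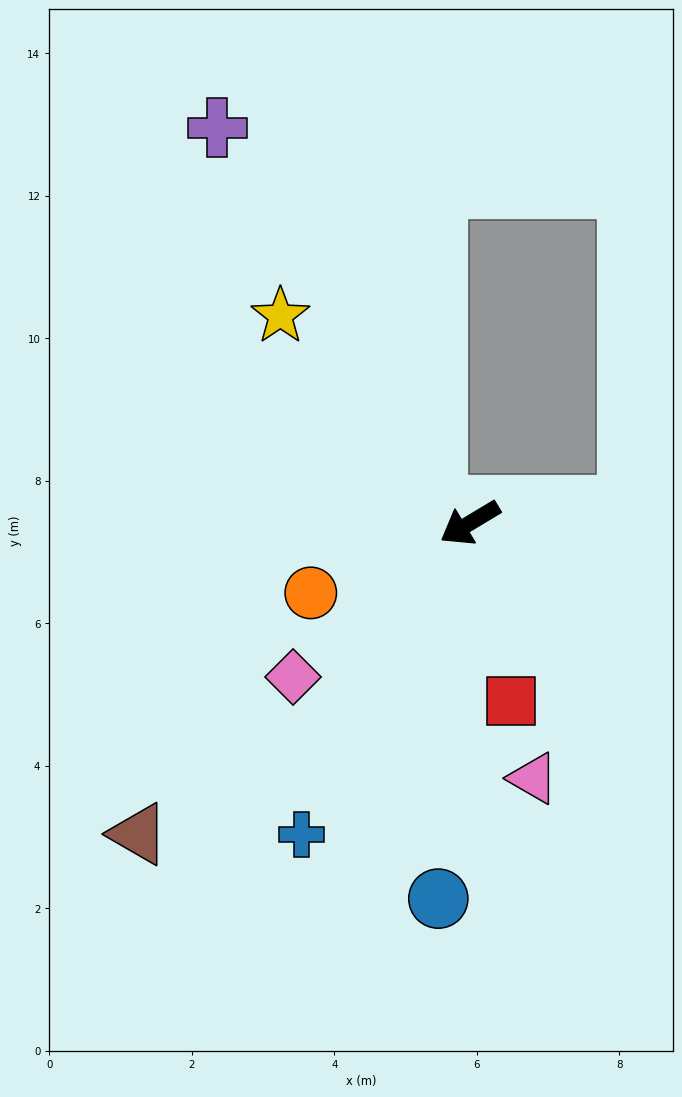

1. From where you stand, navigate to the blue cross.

turn left 31°, forward 5.0 m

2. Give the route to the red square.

turn left 72°, forward 2.6 m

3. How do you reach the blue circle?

turn left 54°, forward 5.3 m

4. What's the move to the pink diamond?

turn left 10°, forward 3.3 m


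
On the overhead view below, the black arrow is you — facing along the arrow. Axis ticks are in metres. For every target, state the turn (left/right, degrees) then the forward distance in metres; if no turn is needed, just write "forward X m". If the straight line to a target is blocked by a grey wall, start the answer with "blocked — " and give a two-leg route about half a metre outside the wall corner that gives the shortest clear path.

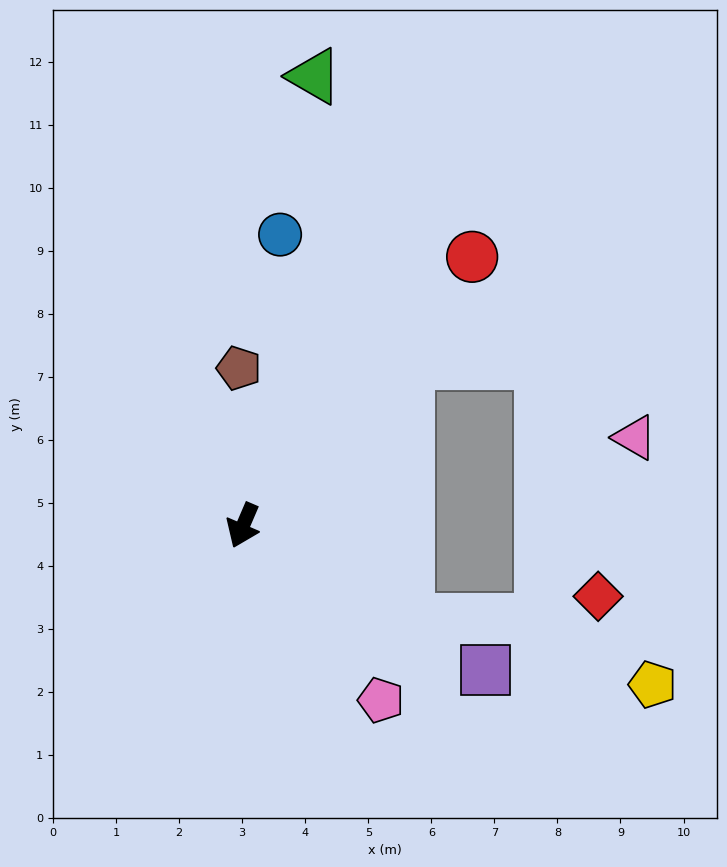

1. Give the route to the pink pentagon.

turn left 62°, forward 3.5 m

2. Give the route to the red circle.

turn left 163°, forward 5.6 m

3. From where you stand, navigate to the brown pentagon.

turn right 155°, forward 2.5 m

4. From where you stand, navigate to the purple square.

turn left 82°, forward 4.5 m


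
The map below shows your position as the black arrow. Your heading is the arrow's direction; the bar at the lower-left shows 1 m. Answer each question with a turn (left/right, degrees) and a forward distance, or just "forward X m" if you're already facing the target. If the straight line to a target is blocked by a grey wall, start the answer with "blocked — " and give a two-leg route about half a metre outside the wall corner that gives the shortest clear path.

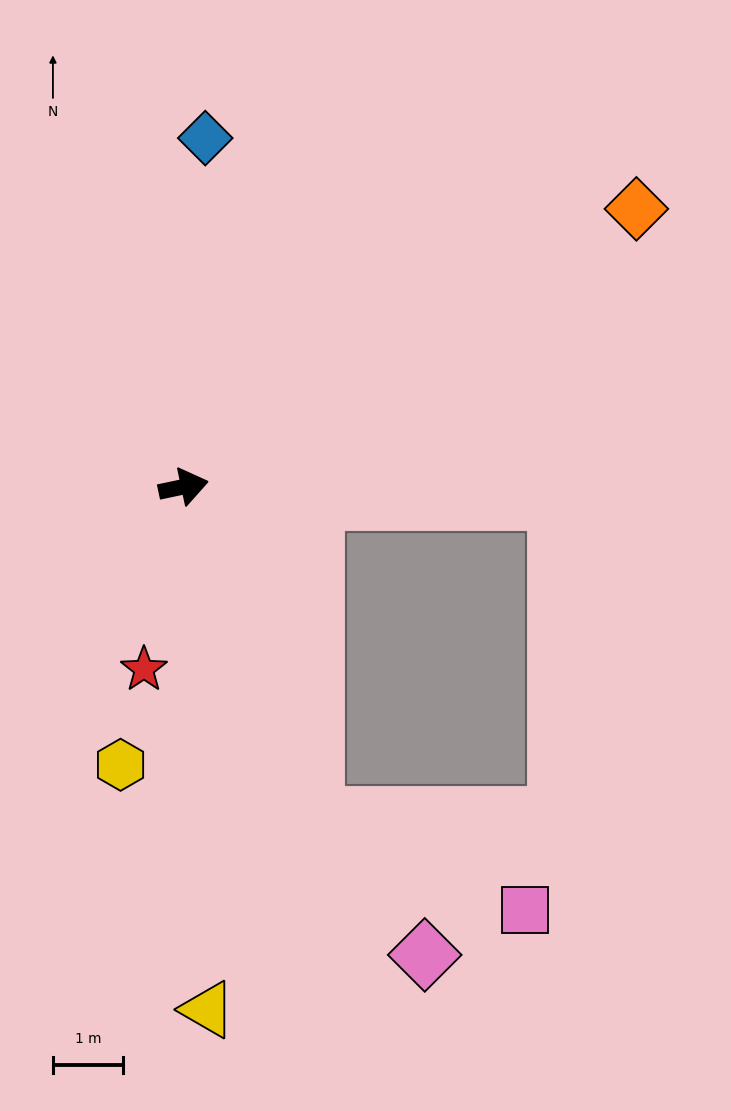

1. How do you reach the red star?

turn right 114°, forward 2.7 m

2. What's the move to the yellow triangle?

turn right 99°, forward 7.5 m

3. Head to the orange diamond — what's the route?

turn left 20°, forward 7.6 m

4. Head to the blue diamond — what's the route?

turn left 74°, forward 5.0 m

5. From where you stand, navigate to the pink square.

blocked — turn right 80°, forward 5.1 m, then turn left 44°, forward 3.3 m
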